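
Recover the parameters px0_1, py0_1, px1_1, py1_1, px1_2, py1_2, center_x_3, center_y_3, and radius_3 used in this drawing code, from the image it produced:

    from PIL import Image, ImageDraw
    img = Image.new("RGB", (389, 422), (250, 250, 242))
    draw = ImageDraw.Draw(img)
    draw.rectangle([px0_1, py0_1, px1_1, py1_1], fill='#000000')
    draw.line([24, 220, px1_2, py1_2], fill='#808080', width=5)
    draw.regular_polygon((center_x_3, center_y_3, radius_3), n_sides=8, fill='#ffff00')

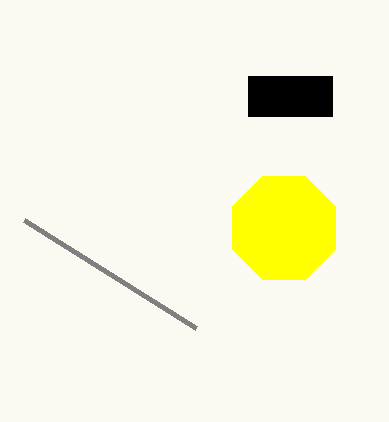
px0_1 = 248; py0_1 = 76; px1_1 = 332; py1_1 = 116; px1_2 = 196; py1_2 = 328; center_x_3 = 284; center_y_3 = 228; radius_3 = 56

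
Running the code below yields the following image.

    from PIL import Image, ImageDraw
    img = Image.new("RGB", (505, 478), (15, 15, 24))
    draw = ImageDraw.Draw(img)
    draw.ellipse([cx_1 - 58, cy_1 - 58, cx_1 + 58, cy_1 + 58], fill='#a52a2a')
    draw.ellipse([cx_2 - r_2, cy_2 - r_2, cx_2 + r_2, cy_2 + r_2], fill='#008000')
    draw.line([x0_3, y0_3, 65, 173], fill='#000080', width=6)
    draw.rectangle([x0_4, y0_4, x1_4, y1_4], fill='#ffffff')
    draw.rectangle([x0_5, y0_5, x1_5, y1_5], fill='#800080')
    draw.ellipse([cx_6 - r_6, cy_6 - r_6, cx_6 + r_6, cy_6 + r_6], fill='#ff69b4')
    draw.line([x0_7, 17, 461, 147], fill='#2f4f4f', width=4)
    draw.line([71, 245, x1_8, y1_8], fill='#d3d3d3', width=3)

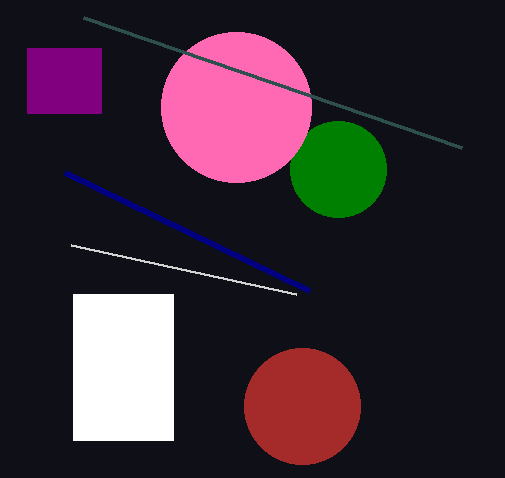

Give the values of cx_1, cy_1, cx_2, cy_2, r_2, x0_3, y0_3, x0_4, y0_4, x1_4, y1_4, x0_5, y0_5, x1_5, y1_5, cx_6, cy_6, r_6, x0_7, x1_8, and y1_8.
cx_1 = 302, cy_1 = 406, cx_2 = 338, cy_2 = 169, r_2 = 48, x0_3 = 309, y0_3 = 291, x0_4 = 73, y0_4 = 294, x1_4 = 173, y1_4 = 440, x0_5 = 27, y0_5 = 48, x1_5 = 101, y1_5 = 113, cx_6 = 236, cy_6 = 107, r_6 = 75, x0_7 = 83, x1_8 = 296, y1_8 = 294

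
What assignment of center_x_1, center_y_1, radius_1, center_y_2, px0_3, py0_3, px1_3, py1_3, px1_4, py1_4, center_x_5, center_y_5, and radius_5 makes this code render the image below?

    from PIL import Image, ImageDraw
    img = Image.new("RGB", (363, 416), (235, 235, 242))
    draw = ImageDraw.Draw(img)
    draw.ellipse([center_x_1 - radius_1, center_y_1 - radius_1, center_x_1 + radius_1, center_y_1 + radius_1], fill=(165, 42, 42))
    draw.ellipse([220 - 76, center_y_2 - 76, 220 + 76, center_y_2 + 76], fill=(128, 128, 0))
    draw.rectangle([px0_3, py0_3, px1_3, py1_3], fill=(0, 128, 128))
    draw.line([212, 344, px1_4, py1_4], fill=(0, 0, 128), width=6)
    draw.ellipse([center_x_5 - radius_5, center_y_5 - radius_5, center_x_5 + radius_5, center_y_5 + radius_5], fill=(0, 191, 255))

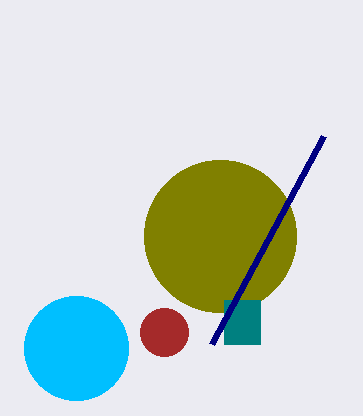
center_x_1 = 164; center_y_1 = 332; radius_1 = 24; center_y_2 = 236; px0_3 = 224; py0_3 = 300; px1_3 = 260; py1_3 = 344; px1_4 = 324; py1_4 = 136; center_x_5 = 76; center_y_5 = 348; radius_5 = 52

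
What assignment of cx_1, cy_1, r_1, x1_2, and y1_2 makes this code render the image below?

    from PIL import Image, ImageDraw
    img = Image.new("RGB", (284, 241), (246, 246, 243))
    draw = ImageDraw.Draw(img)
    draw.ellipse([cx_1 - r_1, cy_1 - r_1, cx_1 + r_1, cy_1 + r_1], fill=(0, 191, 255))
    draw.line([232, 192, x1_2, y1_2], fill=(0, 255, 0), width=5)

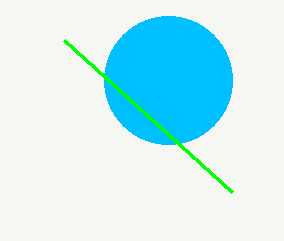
cx_1 = 168; cy_1 = 80; r_1 = 64; x1_2 = 64; y1_2 = 40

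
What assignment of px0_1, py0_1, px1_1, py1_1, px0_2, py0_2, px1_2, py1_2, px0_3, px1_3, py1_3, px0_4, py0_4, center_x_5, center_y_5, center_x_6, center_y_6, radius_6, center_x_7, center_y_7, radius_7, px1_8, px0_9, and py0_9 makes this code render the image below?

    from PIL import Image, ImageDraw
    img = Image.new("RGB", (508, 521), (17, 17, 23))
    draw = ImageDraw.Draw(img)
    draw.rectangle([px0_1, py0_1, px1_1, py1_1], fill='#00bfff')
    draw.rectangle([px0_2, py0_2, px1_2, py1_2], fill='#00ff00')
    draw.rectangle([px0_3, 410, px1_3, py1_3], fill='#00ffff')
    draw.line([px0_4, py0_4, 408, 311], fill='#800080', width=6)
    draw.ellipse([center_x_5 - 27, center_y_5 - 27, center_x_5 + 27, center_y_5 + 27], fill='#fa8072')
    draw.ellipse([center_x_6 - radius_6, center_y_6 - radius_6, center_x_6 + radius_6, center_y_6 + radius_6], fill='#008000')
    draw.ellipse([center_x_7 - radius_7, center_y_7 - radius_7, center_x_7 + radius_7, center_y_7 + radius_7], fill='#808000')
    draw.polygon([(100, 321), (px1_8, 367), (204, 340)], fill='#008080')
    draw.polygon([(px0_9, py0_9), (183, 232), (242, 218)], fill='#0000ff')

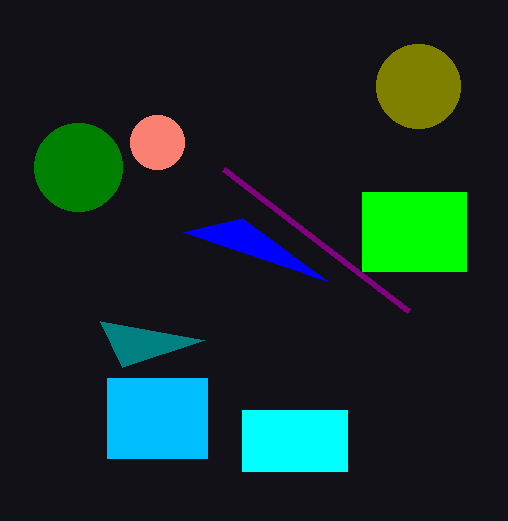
px0_1 = 107, py0_1 = 378, px1_1 = 207, py1_1 = 458, px0_2 = 362, py0_2 = 192, px1_2 = 466, py1_2 = 271, px0_3 = 242, px1_3 = 347, py1_3 = 471, px0_4 = 223, py0_4 = 169, center_x_5 = 157, center_y_5 = 142, center_x_6 = 78, center_y_6 = 167, radius_6 = 44, center_x_7 = 418, center_y_7 = 86, radius_7 = 42, px1_8 = 122, px0_9 = 327, py0_9 = 281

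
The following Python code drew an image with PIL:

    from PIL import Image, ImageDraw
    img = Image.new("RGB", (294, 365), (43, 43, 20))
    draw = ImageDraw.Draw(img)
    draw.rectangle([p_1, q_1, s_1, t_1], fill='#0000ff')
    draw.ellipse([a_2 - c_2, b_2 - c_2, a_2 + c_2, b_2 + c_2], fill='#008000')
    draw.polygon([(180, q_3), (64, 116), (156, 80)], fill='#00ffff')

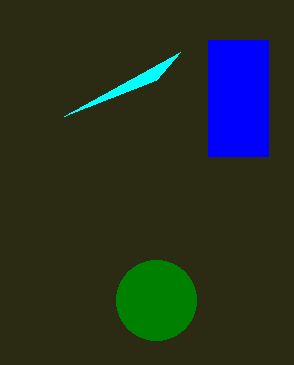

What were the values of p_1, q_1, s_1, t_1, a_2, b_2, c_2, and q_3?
p_1 = 208, q_1 = 40, s_1 = 268, t_1 = 156, a_2 = 156, b_2 = 300, c_2 = 40, q_3 = 52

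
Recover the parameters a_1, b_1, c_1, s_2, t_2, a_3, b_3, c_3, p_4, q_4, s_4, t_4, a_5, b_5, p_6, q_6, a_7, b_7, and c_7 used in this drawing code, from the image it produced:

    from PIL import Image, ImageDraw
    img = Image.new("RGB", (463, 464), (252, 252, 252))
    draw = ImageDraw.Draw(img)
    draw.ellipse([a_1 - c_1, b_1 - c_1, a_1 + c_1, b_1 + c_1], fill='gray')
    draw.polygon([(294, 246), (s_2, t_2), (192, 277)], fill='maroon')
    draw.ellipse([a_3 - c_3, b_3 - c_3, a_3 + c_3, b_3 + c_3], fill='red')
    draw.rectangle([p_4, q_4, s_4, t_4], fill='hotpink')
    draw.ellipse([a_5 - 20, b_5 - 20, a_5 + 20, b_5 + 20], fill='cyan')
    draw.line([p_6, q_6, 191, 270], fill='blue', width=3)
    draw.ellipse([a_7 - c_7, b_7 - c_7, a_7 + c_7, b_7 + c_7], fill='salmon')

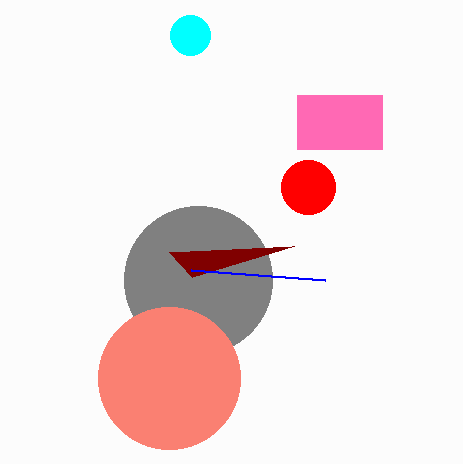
a_1 = 198, b_1 = 280, c_1 = 74, s_2 = 169, t_2 = 252, a_3 = 308, b_3 = 187, c_3 = 27, p_4 = 297, q_4 = 95, s_4 = 382, t_4 = 149, a_5 = 190, b_5 = 35, p_6 = 325, q_6 = 280, a_7 = 169, b_7 = 378, c_7 = 71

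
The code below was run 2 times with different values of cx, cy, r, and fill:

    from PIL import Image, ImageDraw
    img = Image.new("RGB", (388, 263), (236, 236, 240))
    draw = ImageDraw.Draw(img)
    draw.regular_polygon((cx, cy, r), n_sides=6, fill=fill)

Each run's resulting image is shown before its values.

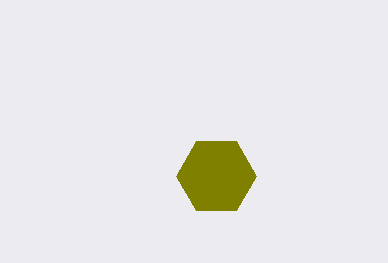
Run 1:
cx = 216
cy = 176
r = 40
fill = 'olive'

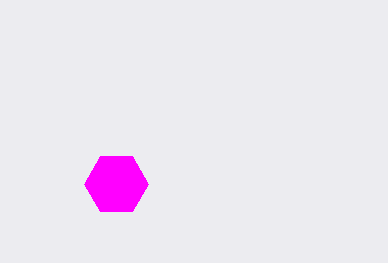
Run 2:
cx = 116
cy = 184
r = 32
fill = 'magenta'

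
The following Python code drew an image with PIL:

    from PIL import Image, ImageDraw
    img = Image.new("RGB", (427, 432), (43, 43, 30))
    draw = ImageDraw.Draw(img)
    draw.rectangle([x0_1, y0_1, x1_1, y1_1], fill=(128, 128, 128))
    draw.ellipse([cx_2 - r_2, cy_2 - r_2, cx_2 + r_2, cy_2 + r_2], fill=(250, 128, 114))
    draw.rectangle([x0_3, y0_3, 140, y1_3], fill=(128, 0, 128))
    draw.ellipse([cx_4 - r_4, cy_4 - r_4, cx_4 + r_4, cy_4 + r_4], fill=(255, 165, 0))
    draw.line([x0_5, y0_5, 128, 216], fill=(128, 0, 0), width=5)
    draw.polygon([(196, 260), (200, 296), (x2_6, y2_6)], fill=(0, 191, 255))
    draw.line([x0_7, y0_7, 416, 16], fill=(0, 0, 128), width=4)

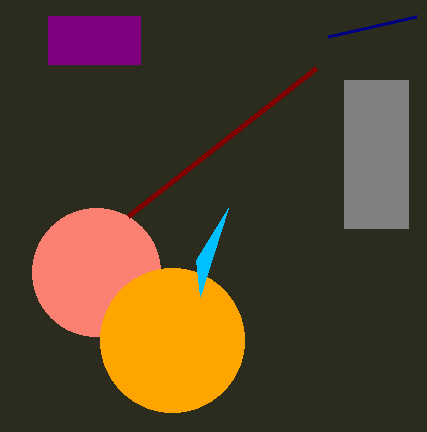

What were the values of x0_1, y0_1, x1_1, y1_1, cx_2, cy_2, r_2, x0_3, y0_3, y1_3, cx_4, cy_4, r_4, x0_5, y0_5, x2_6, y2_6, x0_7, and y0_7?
x0_1 = 344
y0_1 = 80
x1_1 = 408
y1_1 = 228
cx_2 = 96
cy_2 = 272
r_2 = 64
x0_3 = 48
y0_3 = 16
y1_3 = 64
cx_4 = 172
cy_4 = 340
r_4 = 72
x0_5 = 316
y0_5 = 68
x2_6 = 228
y2_6 = 208
x0_7 = 328
y0_7 = 36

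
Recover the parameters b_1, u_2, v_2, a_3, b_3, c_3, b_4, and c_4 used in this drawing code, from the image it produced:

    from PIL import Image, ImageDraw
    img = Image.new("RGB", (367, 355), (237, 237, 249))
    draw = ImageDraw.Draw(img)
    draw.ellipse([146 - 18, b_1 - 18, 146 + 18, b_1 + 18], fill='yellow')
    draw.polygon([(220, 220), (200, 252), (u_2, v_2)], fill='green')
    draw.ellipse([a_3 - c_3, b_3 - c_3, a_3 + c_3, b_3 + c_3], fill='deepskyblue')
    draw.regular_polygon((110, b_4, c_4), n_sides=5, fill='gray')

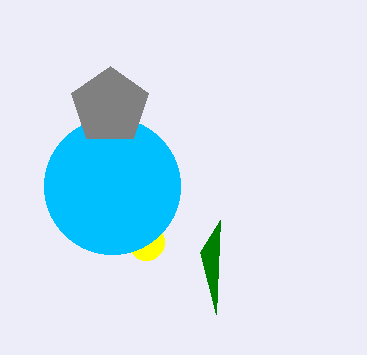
b_1 = 242; u_2 = 216; v_2 = 314; a_3 = 112; b_3 = 186; c_3 = 68; b_4 = 106; c_4 = 40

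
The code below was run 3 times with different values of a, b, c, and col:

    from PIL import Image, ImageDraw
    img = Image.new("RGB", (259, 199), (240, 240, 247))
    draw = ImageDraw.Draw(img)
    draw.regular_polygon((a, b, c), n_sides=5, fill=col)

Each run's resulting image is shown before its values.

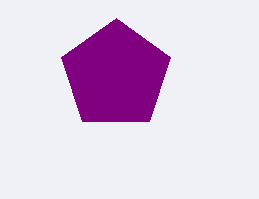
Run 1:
a = 116; b = 75; c = 57; col = 'purple'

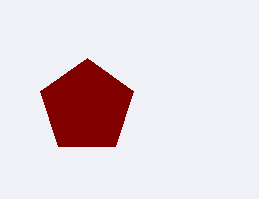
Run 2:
a = 87; b = 107; c = 49; col = 'maroon'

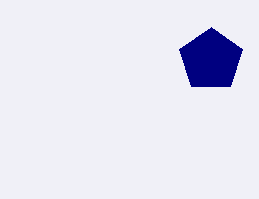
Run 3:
a = 211; b = 60; c = 33; col = 'navy'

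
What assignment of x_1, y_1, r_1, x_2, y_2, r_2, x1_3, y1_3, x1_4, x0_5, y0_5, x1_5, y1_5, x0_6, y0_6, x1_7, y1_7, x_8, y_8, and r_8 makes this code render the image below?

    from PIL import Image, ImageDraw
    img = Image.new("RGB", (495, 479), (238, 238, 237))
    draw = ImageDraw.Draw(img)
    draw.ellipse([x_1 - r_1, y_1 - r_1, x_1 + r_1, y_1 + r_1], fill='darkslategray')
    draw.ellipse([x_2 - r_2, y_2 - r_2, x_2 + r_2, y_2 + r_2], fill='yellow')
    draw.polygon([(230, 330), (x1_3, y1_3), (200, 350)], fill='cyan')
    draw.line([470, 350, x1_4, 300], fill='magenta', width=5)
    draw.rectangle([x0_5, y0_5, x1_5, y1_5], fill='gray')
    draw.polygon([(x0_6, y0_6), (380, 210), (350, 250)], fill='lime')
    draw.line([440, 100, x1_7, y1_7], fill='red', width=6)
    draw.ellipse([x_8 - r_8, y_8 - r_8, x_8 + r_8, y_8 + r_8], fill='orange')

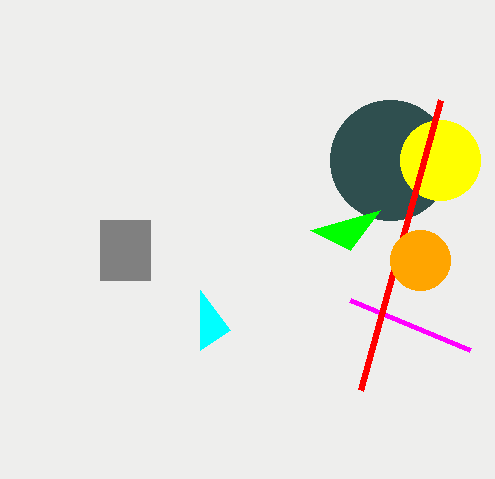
x_1 = 390
y_1 = 160
r_1 = 60
x_2 = 440
y_2 = 160
r_2 = 40
x1_3 = 200
y1_3 = 290
x1_4 = 350
x0_5 = 100
y0_5 = 220
x1_5 = 150
y1_5 = 280
x0_6 = 310
y0_6 = 230
x1_7 = 360
y1_7 = 390
x_8 = 420
y_8 = 260
r_8 = 30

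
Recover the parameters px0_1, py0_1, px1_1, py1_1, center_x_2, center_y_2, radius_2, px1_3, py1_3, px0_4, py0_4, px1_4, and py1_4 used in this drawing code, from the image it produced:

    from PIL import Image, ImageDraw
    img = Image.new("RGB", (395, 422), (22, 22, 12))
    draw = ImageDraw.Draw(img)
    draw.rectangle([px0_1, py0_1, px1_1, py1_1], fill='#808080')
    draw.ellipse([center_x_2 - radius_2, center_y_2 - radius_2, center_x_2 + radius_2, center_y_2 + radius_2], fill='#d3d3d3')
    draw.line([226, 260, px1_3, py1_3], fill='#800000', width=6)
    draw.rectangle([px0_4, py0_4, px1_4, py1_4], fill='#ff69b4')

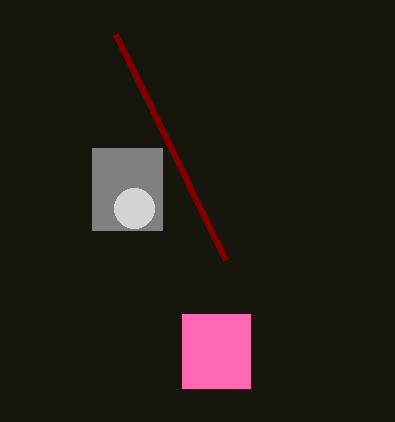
px0_1 = 92
py0_1 = 148
px1_1 = 162
py1_1 = 230
center_x_2 = 134
center_y_2 = 208
radius_2 = 20
px1_3 = 116
py1_3 = 34
px0_4 = 182
py0_4 = 314
px1_4 = 250
py1_4 = 388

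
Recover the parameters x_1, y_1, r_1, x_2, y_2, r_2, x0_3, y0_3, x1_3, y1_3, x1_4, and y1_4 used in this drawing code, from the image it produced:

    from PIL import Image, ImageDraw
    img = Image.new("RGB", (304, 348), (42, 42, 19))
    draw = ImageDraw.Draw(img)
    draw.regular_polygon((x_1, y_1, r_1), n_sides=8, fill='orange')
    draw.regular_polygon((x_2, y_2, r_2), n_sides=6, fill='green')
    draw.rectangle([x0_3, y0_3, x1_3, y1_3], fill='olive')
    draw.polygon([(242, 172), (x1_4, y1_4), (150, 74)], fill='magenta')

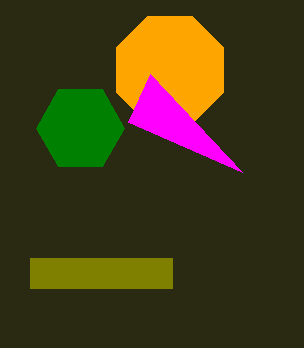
x_1 = 170; y_1 = 70; r_1 = 58; x_2 = 80; y_2 = 128; r_2 = 44; x0_3 = 30; y0_3 = 258; x1_3 = 172; y1_3 = 288; x1_4 = 128; y1_4 = 122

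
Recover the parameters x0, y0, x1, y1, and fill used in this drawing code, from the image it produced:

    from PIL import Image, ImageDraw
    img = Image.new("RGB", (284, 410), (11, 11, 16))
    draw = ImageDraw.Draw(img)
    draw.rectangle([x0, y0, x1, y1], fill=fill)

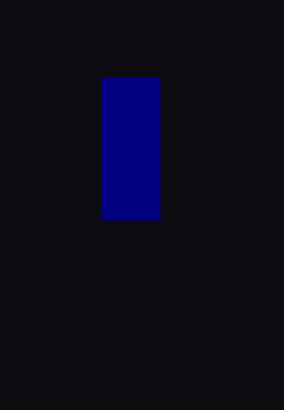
x0 = 102, y0 = 78, x1 = 160, y1 = 220, fill = 'navy'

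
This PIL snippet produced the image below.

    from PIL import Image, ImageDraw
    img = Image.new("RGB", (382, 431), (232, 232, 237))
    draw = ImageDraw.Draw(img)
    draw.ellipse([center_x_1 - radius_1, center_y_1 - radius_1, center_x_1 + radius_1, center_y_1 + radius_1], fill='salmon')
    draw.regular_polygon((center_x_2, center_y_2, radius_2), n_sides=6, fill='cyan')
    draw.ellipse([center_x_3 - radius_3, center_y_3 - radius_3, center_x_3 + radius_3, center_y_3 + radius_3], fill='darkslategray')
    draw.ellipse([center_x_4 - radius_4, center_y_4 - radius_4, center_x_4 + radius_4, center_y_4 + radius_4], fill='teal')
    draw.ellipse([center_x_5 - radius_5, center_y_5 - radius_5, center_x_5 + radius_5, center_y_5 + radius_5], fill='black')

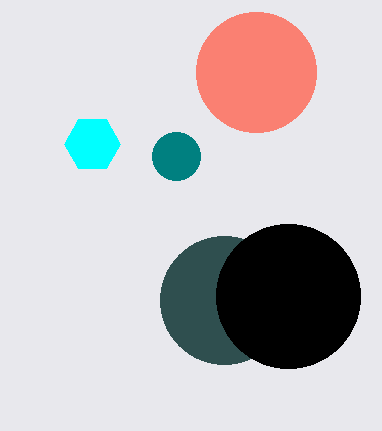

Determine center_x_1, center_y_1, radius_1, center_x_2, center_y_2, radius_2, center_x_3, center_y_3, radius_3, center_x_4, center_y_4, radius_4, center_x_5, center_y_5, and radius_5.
center_x_1 = 256
center_y_1 = 72
radius_1 = 60
center_x_2 = 92
center_y_2 = 144
radius_2 = 28
center_x_3 = 224
center_y_3 = 300
radius_3 = 64
center_x_4 = 176
center_y_4 = 156
radius_4 = 24
center_x_5 = 288
center_y_5 = 296
radius_5 = 72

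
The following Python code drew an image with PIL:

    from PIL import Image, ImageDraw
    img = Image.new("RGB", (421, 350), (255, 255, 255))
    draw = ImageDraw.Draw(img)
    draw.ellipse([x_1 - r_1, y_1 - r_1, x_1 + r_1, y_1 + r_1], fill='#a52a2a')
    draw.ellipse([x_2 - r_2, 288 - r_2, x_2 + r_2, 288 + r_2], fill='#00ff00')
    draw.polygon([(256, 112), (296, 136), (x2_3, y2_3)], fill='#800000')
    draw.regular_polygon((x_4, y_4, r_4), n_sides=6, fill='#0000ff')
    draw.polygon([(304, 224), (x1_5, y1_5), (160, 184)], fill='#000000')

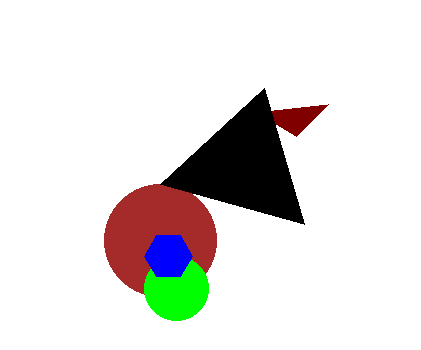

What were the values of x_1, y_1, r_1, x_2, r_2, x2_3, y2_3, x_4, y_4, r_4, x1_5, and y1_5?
x_1 = 160
y_1 = 240
r_1 = 56
x_2 = 176
r_2 = 32
x2_3 = 328
y2_3 = 104
x_4 = 168
y_4 = 256
r_4 = 24
x1_5 = 264
y1_5 = 88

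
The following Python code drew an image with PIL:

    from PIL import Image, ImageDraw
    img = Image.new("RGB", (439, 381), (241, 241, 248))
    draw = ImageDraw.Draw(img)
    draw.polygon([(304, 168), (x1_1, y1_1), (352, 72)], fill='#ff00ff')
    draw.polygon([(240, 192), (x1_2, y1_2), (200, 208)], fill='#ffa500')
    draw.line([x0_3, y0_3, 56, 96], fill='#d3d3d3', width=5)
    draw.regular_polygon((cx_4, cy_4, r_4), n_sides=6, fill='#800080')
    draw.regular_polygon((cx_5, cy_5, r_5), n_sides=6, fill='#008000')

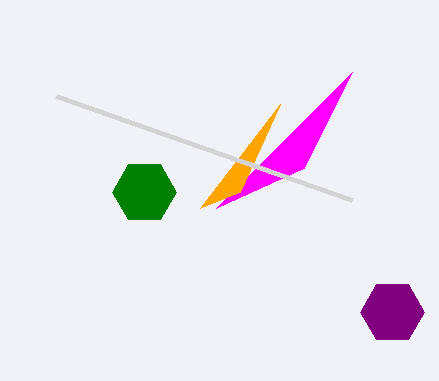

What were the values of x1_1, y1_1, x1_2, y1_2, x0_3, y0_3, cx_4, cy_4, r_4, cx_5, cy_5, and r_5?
x1_1 = 216, y1_1 = 208, x1_2 = 280, y1_2 = 104, x0_3 = 352, y0_3 = 200, cx_4 = 392, cy_4 = 312, r_4 = 32, cx_5 = 144, cy_5 = 192, r_5 = 32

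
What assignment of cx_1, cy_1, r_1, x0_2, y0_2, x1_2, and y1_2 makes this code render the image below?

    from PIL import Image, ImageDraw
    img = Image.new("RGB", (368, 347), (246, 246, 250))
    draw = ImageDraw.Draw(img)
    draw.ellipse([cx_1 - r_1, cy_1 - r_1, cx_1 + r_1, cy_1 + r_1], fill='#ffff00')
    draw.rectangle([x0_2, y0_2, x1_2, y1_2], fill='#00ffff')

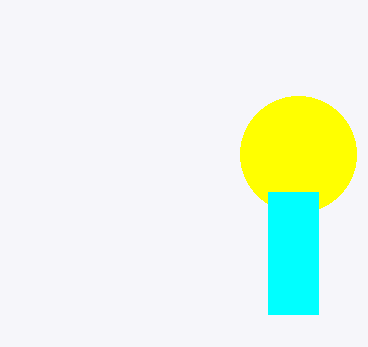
cx_1 = 298, cy_1 = 154, r_1 = 58, x0_2 = 268, y0_2 = 192, x1_2 = 318, y1_2 = 314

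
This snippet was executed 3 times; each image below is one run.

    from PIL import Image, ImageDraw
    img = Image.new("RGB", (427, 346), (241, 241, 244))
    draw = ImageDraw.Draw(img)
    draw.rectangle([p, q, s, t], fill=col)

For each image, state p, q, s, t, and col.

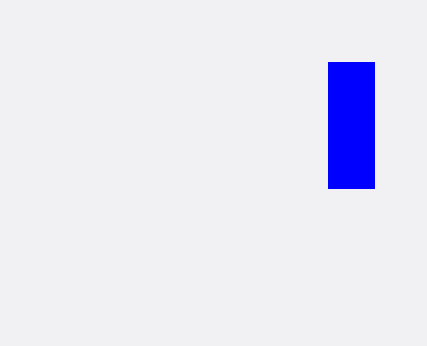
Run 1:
p = 328, q = 62, s = 374, t = 188, col = 'blue'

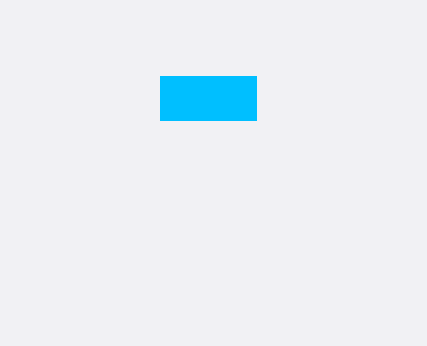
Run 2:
p = 160, q = 76, s = 256, t = 120, col = 'deepskyblue'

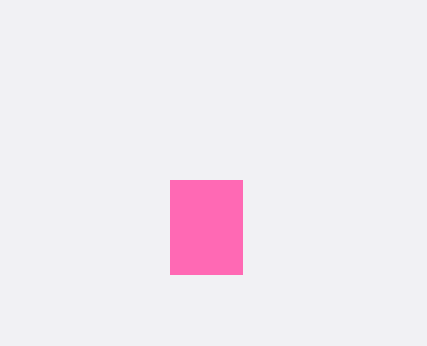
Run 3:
p = 170; q = 180; s = 242; t = 274; col = 'hotpink'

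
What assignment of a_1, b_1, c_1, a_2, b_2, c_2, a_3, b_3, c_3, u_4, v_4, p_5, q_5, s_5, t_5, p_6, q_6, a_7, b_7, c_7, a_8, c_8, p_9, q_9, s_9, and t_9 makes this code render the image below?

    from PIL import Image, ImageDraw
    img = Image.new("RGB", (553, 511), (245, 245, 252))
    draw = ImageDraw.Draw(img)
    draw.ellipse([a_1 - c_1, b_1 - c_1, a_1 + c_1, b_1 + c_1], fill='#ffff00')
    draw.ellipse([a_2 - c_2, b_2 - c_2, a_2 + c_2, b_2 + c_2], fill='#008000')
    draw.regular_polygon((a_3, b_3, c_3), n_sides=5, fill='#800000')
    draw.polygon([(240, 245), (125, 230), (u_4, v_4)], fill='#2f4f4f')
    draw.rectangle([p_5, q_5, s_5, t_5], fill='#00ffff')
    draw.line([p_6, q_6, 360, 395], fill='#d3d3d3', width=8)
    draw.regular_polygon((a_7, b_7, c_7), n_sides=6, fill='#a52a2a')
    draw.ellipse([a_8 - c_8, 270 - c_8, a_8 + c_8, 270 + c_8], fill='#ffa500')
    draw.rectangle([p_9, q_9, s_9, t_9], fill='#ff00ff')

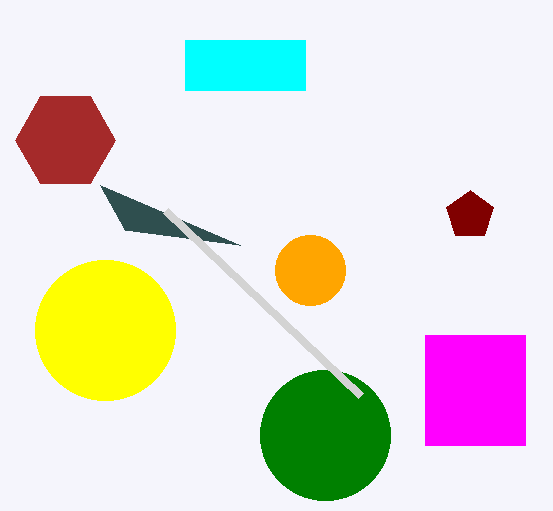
a_1 = 105, b_1 = 330, c_1 = 70, a_2 = 325, b_2 = 435, c_2 = 65, a_3 = 470, b_3 = 215, c_3 = 25, u_4 = 100, v_4 = 185, p_5 = 185, q_5 = 40, s_5 = 305, t_5 = 90, p_6 = 165, q_6 = 210, a_7 = 65, b_7 = 140, c_7 = 50, a_8 = 310, c_8 = 35, p_9 = 425, q_9 = 335, s_9 = 525, t_9 = 445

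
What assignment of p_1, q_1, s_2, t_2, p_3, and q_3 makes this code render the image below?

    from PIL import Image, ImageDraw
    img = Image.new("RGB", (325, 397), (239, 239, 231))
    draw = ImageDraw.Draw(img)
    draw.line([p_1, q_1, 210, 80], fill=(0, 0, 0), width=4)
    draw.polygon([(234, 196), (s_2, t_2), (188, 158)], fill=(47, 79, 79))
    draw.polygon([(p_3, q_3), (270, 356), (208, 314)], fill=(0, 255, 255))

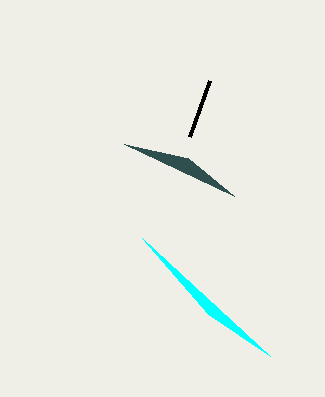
p_1 = 190, q_1 = 136, s_2 = 124, t_2 = 144, p_3 = 142, q_3 = 238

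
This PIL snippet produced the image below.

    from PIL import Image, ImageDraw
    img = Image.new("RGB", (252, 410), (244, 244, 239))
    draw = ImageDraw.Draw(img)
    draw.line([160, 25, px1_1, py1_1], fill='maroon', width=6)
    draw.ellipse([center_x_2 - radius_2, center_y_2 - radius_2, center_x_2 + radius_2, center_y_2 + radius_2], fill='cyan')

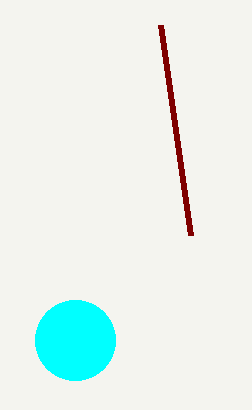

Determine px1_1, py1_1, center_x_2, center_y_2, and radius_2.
px1_1 = 190
py1_1 = 235
center_x_2 = 75
center_y_2 = 340
radius_2 = 40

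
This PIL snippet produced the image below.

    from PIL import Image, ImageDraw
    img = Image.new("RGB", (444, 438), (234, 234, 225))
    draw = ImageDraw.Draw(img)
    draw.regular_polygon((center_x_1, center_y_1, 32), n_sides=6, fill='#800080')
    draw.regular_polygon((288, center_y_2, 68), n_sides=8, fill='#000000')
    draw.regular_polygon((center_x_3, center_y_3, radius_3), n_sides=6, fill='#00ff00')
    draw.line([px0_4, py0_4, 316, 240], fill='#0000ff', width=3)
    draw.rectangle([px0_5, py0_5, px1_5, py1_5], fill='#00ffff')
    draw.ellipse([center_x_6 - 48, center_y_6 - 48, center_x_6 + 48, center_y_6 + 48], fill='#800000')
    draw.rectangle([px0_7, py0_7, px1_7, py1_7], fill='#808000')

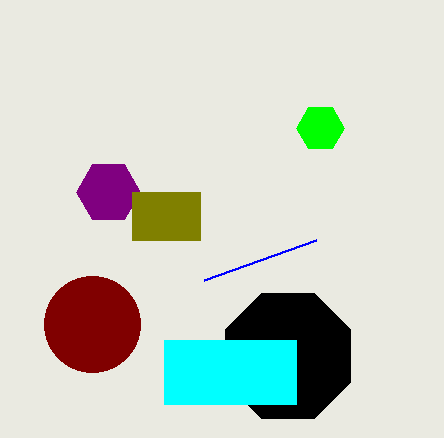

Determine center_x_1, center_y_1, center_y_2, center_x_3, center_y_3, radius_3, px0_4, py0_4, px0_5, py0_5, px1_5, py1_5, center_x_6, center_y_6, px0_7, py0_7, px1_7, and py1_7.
center_x_1 = 108
center_y_1 = 192
center_y_2 = 356
center_x_3 = 320
center_y_3 = 128
radius_3 = 24
px0_4 = 204
py0_4 = 280
px0_5 = 164
py0_5 = 340
px1_5 = 296
py1_5 = 404
center_x_6 = 92
center_y_6 = 324
px0_7 = 132
py0_7 = 192
px1_7 = 200
py1_7 = 240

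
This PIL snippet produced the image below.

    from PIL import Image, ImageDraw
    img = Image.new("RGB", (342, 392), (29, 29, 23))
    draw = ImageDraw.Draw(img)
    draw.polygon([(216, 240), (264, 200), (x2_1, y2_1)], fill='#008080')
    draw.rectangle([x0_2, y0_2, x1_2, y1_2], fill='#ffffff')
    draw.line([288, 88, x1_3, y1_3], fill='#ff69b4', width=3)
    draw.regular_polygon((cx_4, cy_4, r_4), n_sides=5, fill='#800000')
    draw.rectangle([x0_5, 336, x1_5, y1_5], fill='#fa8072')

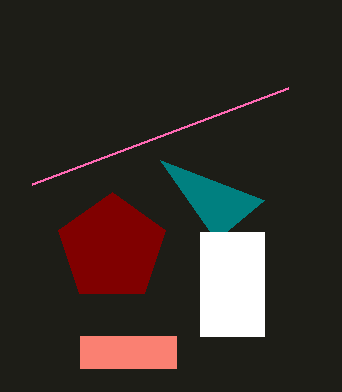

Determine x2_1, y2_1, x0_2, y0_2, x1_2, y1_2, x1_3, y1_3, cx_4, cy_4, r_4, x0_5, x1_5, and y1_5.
x2_1 = 160, y2_1 = 160, x0_2 = 200, y0_2 = 232, x1_2 = 264, y1_2 = 336, x1_3 = 32, y1_3 = 184, cx_4 = 112, cy_4 = 248, r_4 = 56, x0_5 = 80, x1_5 = 176, y1_5 = 368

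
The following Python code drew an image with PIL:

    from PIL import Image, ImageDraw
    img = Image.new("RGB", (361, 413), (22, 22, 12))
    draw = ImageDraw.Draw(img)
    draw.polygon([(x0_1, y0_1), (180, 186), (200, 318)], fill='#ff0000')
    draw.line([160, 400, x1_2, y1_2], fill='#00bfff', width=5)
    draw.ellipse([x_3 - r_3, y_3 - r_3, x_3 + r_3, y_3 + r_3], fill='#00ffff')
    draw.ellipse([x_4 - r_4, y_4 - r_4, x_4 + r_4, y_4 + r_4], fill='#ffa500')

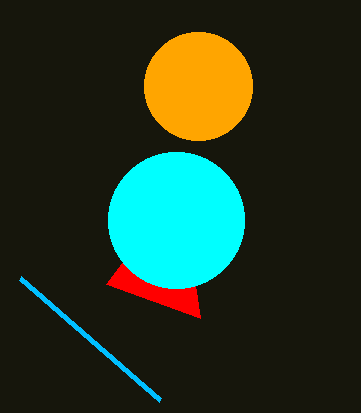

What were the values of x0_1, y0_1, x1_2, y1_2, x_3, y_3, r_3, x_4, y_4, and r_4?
x0_1 = 106
y0_1 = 284
x1_2 = 20
y1_2 = 278
x_3 = 176
y_3 = 220
r_3 = 68
x_4 = 198
y_4 = 86
r_4 = 54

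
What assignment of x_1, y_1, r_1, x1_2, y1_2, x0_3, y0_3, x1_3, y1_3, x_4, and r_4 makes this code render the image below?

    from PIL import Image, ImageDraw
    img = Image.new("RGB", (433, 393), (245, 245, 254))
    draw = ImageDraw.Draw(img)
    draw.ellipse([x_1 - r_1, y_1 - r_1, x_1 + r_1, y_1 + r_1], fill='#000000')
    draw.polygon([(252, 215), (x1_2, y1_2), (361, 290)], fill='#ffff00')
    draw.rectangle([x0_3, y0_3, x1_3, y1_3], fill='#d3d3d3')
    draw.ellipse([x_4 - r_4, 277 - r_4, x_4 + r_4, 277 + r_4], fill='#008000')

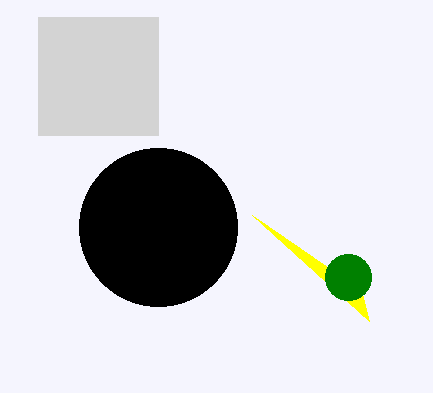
x_1 = 158; y_1 = 227; r_1 = 79; x1_2 = 369; y1_2 = 321; x0_3 = 38; y0_3 = 17; x1_3 = 158; y1_3 = 135; x_4 = 348; r_4 = 23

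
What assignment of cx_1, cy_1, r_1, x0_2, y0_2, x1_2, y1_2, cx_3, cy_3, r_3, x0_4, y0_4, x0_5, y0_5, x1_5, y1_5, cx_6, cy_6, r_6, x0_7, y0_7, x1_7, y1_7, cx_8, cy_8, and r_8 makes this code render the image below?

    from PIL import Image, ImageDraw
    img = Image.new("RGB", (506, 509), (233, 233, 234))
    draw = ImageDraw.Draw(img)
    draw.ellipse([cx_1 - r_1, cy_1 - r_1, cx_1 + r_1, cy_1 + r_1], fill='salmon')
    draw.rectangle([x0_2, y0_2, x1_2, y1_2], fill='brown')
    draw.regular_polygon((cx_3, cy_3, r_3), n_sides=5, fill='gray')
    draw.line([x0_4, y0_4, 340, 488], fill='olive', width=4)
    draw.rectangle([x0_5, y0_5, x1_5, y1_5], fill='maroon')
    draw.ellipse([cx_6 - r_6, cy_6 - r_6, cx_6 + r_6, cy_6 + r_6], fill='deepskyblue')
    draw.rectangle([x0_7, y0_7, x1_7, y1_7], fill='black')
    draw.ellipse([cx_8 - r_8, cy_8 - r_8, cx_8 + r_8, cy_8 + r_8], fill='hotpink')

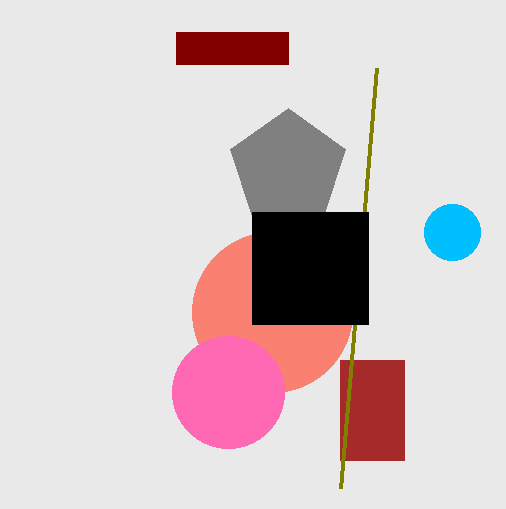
cx_1 = 272; cy_1 = 312; r_1 = 80; x0_2 = 340; y0_2 = 360; x1_2 = 404; y1_2 = 460; cx_3 = 288; cy_3 = 168; r_3 = 60; x0_4 = 376; y0_4 = 68; x0_5 = 176; y0_5 = 32; x1_5 = 288; y1_5 = 64; cx_6 = 452; cy_6 = 232; r_6 = 28; x0_7 = 252; y0_7 = 212; x1_7 = 368; y1_7 = 324; cx_8 = 228; cy_8 = 392; r_8 = 56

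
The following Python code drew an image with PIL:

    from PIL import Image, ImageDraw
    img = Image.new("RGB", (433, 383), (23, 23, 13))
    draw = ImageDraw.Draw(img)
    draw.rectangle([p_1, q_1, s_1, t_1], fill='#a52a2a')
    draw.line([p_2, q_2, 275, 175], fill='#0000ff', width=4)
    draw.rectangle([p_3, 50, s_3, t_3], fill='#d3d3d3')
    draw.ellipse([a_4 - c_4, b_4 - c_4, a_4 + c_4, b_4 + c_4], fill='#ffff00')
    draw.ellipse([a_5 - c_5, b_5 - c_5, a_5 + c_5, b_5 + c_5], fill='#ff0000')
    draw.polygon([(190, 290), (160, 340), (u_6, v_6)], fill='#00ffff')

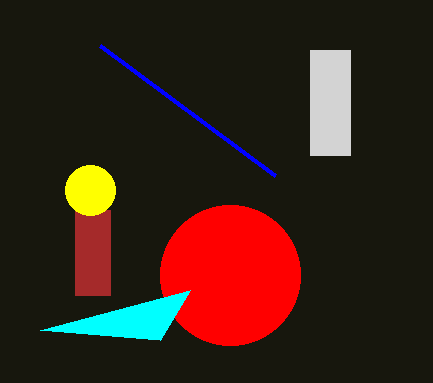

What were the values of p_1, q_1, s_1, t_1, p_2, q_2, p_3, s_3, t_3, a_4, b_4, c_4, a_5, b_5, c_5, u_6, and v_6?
p_1 = 75, q_1 = 210, s_1 = 110, t_1 = 295, p_2 = 100, q_2 = 45, p_3 = 310, s_3 = 350, t_3 = 155, a_4 = 90, b_4 = 190, c_4 = 25, a_5 = 230, b_5 = 275, c_5 = 70, u_6 = 40, v_6 = 330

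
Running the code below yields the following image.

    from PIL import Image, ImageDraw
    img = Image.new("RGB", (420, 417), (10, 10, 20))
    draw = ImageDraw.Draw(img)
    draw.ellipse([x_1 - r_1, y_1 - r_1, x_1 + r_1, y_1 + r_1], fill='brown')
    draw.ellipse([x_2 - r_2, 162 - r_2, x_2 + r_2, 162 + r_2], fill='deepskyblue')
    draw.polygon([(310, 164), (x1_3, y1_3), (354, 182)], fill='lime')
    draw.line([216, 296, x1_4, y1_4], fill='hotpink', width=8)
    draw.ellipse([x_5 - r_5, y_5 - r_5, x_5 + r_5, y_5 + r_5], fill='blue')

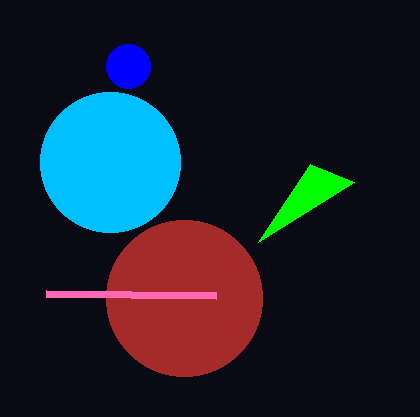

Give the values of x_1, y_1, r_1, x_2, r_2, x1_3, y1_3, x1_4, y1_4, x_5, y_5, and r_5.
x_1 = 184, y_1 = 298, r_1 = 78, x_2 = 110, r_2 = 70, x1_3 = 258, y1_3 = 242, x1_4 = 46, y1_4 = 294, x_5 = 128, y_5 = 66, r_5 = 22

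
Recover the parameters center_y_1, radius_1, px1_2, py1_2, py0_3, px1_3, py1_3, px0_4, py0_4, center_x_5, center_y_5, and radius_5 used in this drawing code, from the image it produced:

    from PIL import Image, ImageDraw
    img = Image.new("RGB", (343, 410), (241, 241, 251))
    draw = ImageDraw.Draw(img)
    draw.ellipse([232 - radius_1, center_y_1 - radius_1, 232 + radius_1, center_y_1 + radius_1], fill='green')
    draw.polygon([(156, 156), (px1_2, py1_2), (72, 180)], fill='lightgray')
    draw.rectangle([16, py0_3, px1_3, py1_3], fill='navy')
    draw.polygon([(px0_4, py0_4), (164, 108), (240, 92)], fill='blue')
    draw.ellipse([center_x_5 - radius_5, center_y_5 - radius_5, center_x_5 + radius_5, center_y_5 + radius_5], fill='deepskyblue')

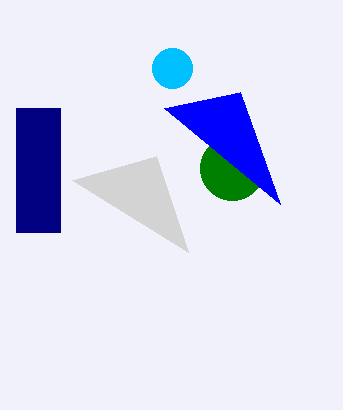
center_y_1 = 168, radius_1 = 32, px1_2 = 188, py1_2 = 252, py0_3 = 108, px1_3 = 60, py1_3 = 232, px0_4 = 280, py0_4 = 204, center_x_5 = 172, center_y_5 = 68, radius_5 = 20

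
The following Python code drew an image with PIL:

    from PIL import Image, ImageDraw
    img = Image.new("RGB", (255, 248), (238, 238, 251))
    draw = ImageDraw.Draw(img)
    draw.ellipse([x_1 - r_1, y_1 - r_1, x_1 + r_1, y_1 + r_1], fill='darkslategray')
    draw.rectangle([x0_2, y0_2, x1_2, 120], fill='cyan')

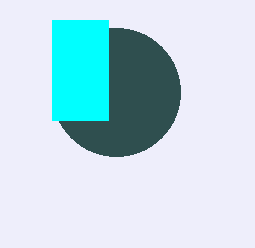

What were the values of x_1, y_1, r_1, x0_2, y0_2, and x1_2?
x_1 = 116
y_1 = 92
r_1 = 64
x0_2 = 52
y0_2 = 20
x1_2 = 108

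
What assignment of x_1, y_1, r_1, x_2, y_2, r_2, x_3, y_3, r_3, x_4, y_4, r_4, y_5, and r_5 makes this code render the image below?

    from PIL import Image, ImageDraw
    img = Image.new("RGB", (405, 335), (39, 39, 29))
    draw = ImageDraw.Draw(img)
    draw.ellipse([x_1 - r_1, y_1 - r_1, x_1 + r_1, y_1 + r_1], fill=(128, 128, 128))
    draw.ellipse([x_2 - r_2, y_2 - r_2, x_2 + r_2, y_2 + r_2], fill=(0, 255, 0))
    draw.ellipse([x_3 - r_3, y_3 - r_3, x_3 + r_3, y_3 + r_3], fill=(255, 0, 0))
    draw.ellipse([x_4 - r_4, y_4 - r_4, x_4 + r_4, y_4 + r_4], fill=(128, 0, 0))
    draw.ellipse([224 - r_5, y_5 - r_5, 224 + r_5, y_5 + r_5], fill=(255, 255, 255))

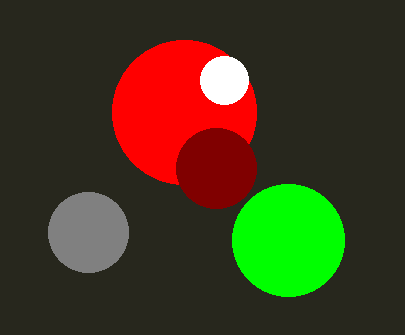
x_1 = 88; y_1 = 232; r_1 = 40; x_2 = 288; y_2 = 240; r_2 = 56; x_3 = 184; y_3 = 112; r_3 = 72; x_4 = 216; y_4 = 168; r_4 = 40; y_5 = 80; r_5 = 24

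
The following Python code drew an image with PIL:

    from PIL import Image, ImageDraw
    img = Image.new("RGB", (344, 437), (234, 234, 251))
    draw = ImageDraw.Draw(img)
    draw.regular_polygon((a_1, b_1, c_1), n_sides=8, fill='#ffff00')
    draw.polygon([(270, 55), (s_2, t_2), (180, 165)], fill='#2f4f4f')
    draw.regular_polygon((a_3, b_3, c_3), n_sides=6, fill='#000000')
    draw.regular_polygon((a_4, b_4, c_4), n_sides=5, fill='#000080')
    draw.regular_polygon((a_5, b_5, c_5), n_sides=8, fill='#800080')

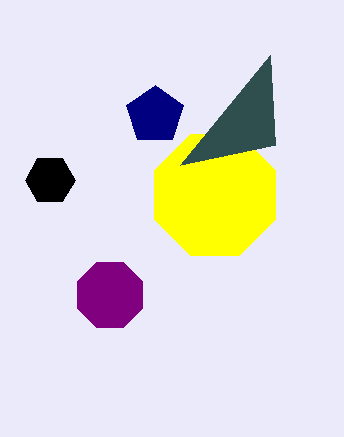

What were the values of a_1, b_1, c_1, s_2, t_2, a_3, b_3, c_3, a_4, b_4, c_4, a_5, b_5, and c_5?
a_1 = 215
b_1 = 195
c_1 = 65
s_2 = 275
t_2 = 145
a_3 = 50
b_3 = 180
c_3 = 25
a_4 = 155
b_4 = 115
c_4 = 30
a_5 = 110
b_5 = 295
c_5 = 35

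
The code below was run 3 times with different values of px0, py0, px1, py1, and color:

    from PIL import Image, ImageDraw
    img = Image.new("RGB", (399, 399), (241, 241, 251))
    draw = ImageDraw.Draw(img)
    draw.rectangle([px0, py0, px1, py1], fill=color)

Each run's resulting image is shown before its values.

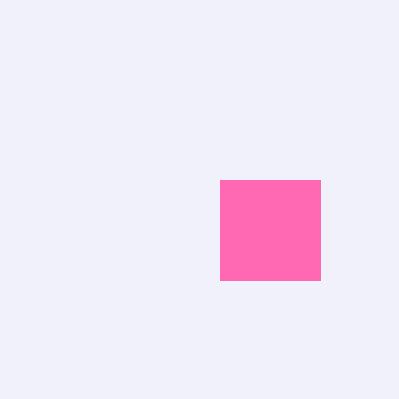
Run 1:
px0 = 220, py0 = 180, px1 = 320, py1 = 280, color = 'hotpink'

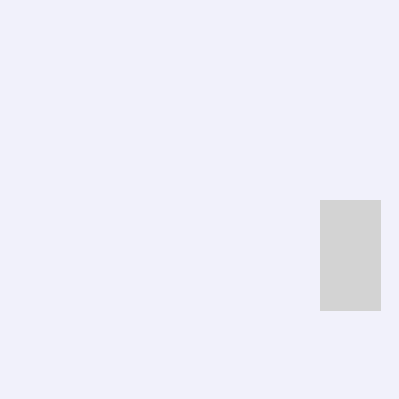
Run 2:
px0 = 320
py0 = 200
px1 = 380
py1 = 310
color = 'lightgray'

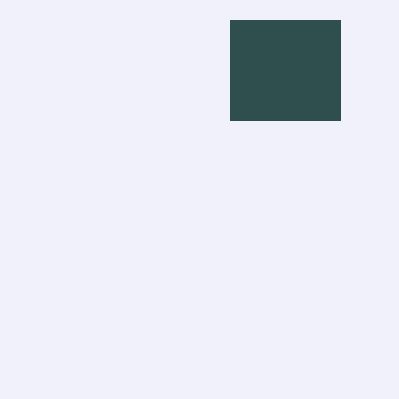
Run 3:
px0 = 230; py0 = 20; px1 = 340; py1 = 120; color = 'darkslategray'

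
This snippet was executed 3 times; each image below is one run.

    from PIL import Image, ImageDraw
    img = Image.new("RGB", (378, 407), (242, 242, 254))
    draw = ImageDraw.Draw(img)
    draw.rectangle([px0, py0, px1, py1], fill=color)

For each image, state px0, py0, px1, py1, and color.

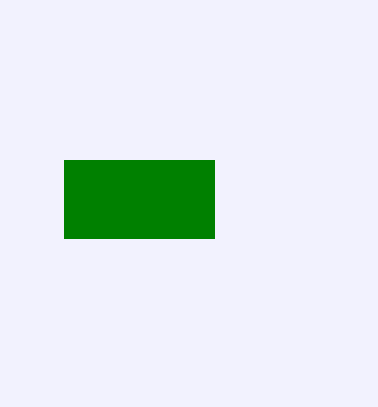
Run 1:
px0 = 64, py0 = 160, px1 = 214, py1 = 238, color = 'green'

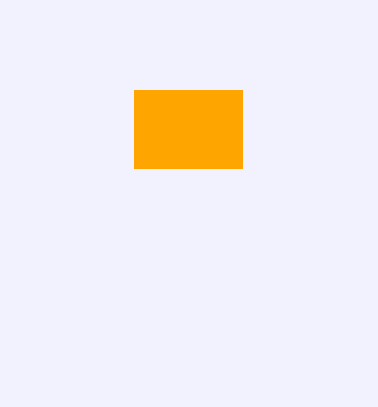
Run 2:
px0 = 134; py0 = 90; px1 = 242; py1 = 168; color = 'orange'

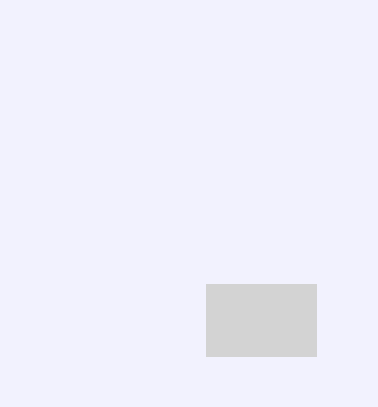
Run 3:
px0 = 206
py0 = 284
px1 = 316
py1 = 356
color = 'lightgray'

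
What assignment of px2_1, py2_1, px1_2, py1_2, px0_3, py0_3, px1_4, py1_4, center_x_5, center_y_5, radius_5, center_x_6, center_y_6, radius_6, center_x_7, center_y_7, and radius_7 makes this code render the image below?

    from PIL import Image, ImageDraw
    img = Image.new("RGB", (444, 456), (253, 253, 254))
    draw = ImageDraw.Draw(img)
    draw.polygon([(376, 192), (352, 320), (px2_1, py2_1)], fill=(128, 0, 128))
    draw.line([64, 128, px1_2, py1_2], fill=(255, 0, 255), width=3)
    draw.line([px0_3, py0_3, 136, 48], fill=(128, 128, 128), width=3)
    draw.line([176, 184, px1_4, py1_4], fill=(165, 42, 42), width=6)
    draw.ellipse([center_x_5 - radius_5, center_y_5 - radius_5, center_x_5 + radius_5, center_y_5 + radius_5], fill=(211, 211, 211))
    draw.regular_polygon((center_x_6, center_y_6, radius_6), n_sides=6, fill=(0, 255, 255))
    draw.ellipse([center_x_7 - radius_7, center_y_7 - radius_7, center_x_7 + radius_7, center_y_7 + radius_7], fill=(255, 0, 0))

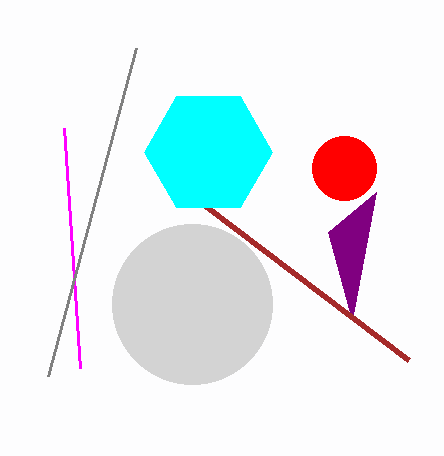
px2_1 = 328; py2_1 = 232; px1_2 = 80; py1_2 = 368; px0_3 = 48; py0_3 = 376; px1_4 = 408; py1_4 = 360; center_x_5 = 192; center_y_5 = 304; radius_5 = 80; center_x_6 = 208; center_y_6 = 152; radius_6 = 64; center_x_7 = 344; center_y_7 = 168; radius_7 = 32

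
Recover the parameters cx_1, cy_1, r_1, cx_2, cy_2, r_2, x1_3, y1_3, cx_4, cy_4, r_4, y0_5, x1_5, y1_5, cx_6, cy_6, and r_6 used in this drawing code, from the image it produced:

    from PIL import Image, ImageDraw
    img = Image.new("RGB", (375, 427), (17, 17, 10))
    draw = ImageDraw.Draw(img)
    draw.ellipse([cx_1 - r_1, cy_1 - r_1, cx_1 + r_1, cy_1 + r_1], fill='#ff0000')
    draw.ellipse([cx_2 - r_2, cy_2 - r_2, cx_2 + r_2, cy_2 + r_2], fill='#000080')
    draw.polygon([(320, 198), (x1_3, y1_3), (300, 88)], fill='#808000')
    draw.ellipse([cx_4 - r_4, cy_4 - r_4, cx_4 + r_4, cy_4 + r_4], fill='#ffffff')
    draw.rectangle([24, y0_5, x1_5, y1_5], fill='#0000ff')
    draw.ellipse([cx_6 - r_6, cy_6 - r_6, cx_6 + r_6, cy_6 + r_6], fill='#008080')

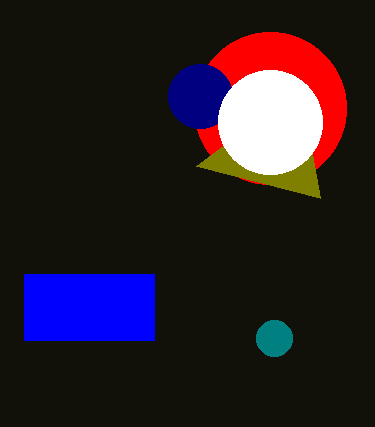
cx_1 = 270; cy_1 = 108; r_1 = 76; cx_2 = 200; cy_2 = 96; r_2 = 32; x1_3 = 196; y1_3 = 166; cx_4 = 270; cy_4 = 122; r_4 = 52; y0_5 = 274; x1_5 = 154; y1_5 = 340; cx_6 = 274; cy_6 = 338; r_6 = 18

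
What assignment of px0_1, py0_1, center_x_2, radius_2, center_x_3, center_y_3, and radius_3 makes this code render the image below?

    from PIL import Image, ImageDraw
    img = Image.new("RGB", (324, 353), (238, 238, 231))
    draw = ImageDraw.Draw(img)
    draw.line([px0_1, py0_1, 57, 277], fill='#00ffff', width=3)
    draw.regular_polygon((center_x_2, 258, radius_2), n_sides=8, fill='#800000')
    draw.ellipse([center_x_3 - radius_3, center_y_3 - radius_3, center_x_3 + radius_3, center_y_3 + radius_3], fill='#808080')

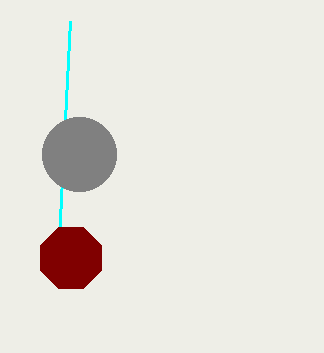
px0_1 = 70; py0_1 = 21; center_x_2 = 71; radius_2 = 33; center_x_3 = 79; center_y_3 = 154; radius_3 = 37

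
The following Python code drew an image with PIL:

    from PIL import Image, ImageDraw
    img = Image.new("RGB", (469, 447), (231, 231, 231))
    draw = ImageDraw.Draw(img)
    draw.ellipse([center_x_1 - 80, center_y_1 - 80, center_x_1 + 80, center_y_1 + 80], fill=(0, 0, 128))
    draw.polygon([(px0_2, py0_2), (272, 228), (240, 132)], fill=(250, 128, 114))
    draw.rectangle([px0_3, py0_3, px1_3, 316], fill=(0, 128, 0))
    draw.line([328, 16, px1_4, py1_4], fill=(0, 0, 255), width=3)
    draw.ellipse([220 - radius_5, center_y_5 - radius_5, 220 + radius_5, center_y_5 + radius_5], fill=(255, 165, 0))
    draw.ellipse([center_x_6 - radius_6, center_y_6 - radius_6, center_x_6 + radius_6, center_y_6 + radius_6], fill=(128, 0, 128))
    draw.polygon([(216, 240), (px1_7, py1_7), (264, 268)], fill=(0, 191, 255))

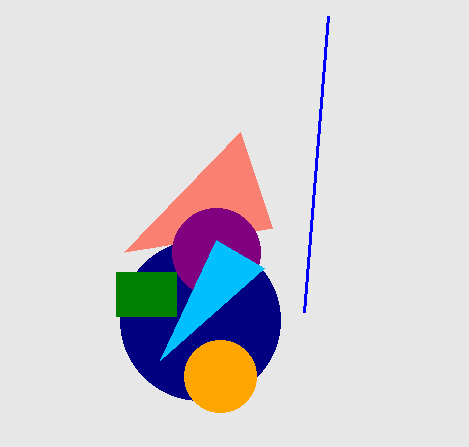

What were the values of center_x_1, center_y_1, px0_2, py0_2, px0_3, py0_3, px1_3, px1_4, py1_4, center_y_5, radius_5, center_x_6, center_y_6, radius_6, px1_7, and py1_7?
center_x_1 = 200
center_y_1 = 320
px0_2 = 124
py0_2 = 252
px0_3 = 116
py0_3 = 272
px1_3 = 176
px1_4 = 304
py1_4 = 312
center_y_5 = 376
radius_5 = 36
center_x_6 = 216
center_y_6 = 252
radius_6 = 44
px1_7 = 160
py1_7 = 360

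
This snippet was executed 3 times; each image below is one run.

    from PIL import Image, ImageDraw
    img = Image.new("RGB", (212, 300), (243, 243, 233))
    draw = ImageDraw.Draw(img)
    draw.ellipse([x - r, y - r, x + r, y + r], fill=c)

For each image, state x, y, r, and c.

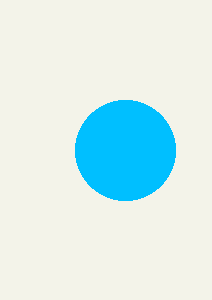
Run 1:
x = 125, y = 150, r = 50, c = 'deepskyblue'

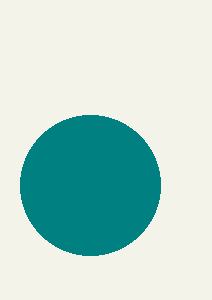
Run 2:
x = 90
y = 185
r = 70
c = 'teal'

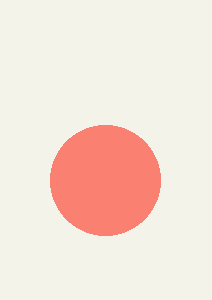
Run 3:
x = 105, y = 180, r = 55, c = 'salmon'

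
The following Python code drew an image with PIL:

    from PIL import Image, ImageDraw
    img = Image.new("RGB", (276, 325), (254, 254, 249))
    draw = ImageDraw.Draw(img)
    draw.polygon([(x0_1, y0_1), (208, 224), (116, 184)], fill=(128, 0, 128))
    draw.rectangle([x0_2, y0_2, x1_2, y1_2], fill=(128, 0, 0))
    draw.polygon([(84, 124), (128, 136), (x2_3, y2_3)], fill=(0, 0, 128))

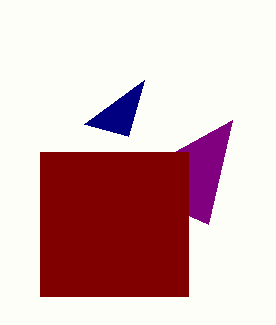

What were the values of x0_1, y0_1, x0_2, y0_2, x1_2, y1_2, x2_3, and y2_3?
x0_1 = 232
y0_1 = 120
x0_2 = 40
y0_2 = 152
x1_2 = 188
y1_2 = 296
x2_3 = 144
y2_3 = 80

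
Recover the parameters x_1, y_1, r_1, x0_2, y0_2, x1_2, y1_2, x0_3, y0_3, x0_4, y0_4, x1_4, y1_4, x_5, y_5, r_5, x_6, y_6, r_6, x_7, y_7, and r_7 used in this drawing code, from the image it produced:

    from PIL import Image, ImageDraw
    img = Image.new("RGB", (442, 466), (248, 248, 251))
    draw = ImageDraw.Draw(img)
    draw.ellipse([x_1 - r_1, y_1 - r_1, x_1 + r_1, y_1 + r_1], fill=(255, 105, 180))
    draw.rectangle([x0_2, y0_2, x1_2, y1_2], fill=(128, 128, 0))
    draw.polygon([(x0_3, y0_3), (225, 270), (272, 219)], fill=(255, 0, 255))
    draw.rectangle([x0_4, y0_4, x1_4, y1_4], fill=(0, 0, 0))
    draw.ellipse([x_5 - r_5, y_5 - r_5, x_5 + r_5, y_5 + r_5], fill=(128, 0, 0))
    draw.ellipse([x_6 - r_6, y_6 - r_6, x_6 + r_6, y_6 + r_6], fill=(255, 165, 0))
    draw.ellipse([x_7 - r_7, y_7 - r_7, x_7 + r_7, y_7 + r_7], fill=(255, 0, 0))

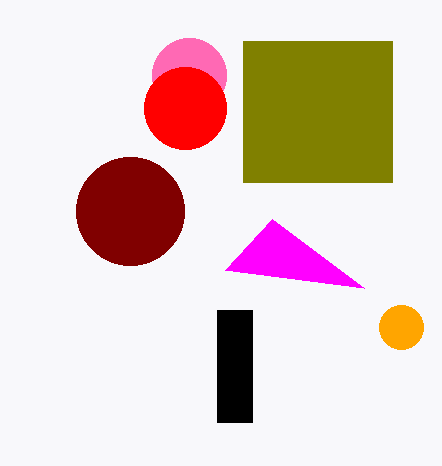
x_1 = 189, y_1 = 75, r_1 = 37, x0_2 = 243, y0_2 = 41, x1_2 = 392, y1_2 = 182, x0_3 = 364, y0_3 = 288, x0_4 = 217, y0_4 = 310, x1_4 = 252, y1_4 = 422, x_5 = 130, y_5 = 211, r_5 = 54, x_6 = 401, y_6 = 327, r_6 = 22, x_7 = 185, y_7 = 108, r_7 = 41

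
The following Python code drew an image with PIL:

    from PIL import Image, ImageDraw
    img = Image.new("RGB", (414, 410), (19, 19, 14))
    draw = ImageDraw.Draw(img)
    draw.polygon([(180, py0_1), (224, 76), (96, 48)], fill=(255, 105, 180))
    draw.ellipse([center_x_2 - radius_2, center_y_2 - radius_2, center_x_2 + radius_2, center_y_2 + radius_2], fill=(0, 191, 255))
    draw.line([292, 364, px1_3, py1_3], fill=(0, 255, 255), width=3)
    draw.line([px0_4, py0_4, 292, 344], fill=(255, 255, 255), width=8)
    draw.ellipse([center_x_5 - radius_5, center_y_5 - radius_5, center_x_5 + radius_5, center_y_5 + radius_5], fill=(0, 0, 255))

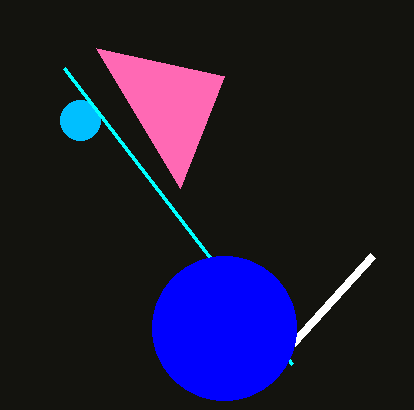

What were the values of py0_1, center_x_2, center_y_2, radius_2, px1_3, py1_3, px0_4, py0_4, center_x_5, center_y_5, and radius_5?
py0_1 = 188
center_x_2 = 80
center_y_2 = 120
radius_2 = 20
px1_3 = 64
py1_3 = 68
px0_4 = 372
py0_4 = 256
center_x_5 = 224
center_y_5 = 328
radius_5 = 72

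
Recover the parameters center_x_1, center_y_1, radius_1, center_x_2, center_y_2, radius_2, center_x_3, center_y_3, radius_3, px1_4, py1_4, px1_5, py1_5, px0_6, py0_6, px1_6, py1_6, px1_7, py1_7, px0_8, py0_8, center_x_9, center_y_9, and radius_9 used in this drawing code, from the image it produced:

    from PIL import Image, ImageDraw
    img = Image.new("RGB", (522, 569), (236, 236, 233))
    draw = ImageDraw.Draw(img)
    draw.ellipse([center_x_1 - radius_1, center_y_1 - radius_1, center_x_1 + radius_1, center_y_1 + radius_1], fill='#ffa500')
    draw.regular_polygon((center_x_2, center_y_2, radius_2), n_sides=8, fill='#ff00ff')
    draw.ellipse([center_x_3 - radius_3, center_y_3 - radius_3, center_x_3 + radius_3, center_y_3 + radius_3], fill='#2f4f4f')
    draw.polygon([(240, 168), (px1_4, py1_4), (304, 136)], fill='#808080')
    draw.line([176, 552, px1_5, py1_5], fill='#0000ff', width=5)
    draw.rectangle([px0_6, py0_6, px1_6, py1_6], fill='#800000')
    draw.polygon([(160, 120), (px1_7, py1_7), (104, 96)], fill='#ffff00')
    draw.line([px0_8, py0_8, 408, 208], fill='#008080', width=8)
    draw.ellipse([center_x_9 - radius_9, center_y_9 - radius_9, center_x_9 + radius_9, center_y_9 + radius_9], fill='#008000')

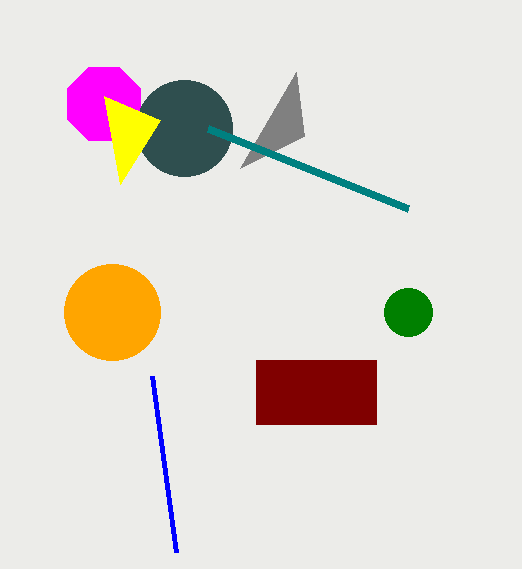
center_x_1 = 112; center_y_1 = 312; radius_1 = 48; center_x_2 = 104; center_y_2 = 104; radius_2 = 40; center_x_3 = 184; center_y_3 = 128; radius_3 = 48; px1_4 = 296; py1_4 = 72; px1_5 = 152; py1_5 = 376; px0_6 = 256; py0_6 = 360; px1_6 = 376; py1_6 = 424; px1_7 = 120; py1_7 = 184; px0_8 = 208; py0_8 = 128; center_x_9 = 408; center_y_9 = 312; radius_9 = 24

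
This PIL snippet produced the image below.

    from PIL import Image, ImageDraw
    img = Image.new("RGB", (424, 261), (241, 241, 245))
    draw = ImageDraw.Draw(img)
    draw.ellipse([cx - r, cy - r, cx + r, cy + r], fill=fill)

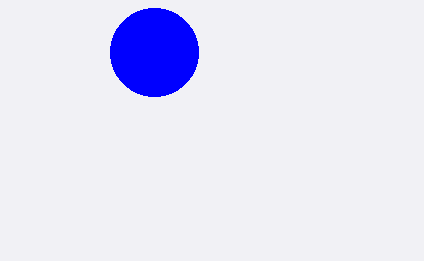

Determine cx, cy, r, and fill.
cx = 154; cy = 52; r = 44; fill = 'blue'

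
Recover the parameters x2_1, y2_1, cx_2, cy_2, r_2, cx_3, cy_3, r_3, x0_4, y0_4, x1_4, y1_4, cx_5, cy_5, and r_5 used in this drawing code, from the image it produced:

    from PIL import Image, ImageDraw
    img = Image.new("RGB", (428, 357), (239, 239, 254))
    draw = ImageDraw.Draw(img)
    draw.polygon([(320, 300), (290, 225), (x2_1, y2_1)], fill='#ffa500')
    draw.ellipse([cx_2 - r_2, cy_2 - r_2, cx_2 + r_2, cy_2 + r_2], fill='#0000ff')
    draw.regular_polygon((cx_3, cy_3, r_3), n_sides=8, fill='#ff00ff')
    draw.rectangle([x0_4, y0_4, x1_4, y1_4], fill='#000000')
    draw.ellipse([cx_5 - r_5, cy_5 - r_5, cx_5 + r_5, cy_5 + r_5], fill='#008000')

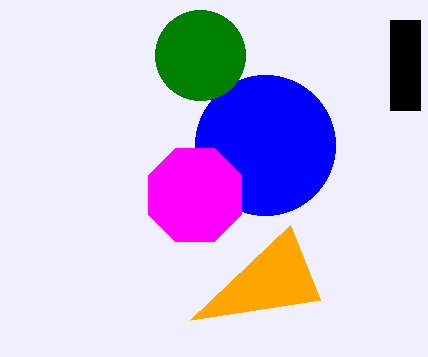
x2_1 = 190, y2_1 = 320, cx_2 = 265, cy_2 = 145, r_2 = 70, cx_3 = 195, cy_3 = 195, r_3 = 50, x0_4 = 390, y0_4 = 20, x1_4 = 420, y1_4 = 110, cx_5 = 200, cy_5 = 55, r_5 = 45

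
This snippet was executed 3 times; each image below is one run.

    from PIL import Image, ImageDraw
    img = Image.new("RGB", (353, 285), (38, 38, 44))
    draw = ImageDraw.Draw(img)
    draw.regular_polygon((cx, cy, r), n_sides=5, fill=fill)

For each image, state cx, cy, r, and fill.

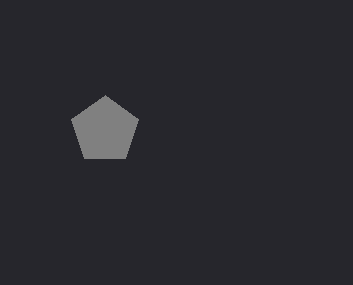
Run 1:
cx = 105
cy = 130
r = 35
fill = 'gray'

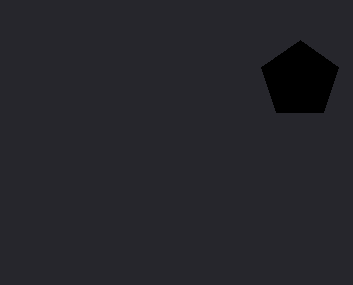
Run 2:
cx = 300, cy = 80, r = 40, fill = 'black'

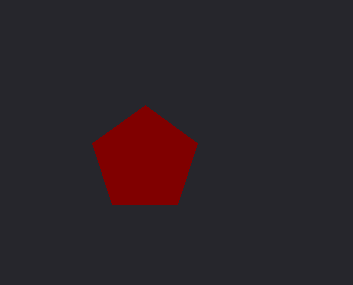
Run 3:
cx = 145; cy = 160; r = 55; fill = 'maroon'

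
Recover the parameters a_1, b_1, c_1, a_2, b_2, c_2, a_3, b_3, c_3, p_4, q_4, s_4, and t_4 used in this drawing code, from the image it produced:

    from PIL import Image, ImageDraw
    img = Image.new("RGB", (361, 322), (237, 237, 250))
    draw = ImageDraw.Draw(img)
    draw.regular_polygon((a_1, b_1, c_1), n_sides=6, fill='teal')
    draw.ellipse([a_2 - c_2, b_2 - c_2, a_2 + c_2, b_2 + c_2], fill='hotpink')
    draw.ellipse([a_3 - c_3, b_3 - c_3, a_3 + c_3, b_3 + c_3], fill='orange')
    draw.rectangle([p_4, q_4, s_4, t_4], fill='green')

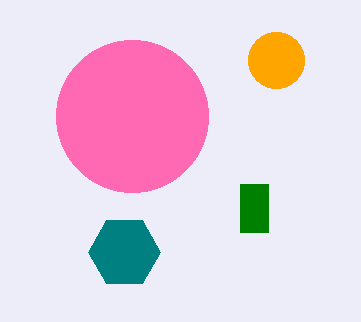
a_1 = 124, b_1 = 252, c_1 = 36, a_2 = 132, b_2 = 116, c_2 = 76, a_3 = 276, b_3 = 60, c_3 = 28, p_4 = 240, q_4 = 184, s_4 = 268, t_4 = 232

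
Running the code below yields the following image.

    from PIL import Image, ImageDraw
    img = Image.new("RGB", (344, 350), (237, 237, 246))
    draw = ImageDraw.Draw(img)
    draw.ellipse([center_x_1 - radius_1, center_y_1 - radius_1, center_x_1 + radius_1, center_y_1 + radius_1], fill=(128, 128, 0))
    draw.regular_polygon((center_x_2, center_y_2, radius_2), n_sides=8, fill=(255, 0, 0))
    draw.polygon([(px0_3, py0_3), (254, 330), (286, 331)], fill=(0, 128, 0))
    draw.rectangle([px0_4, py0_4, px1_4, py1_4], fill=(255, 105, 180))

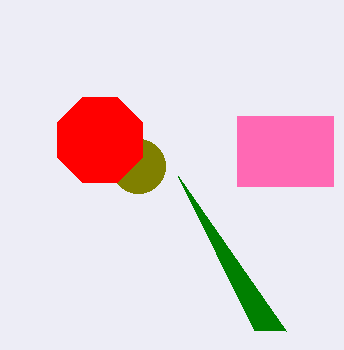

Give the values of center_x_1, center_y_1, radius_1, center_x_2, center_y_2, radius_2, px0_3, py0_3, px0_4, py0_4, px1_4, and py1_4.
center_x_1 = 138; center_y_1 = 166; radius_1 = 27; center_x_2 = 100; center_y_2 = 140; radius_2 = 46; px0_3 = 178; py0_3 = 176; px0_4 = 237; py0_4 = 116; px1_4 = 333; py1_4 = 186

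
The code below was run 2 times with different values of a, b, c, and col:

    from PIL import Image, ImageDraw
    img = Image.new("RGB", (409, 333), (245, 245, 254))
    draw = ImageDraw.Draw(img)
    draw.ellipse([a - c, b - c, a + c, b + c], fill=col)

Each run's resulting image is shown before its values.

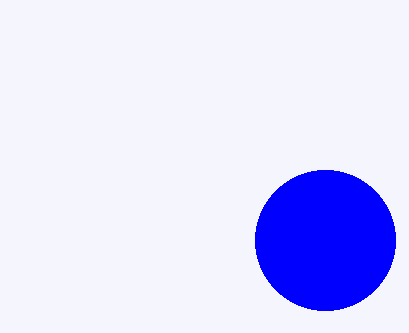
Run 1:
a = 325, b = 240, c = 70, col = 'blue'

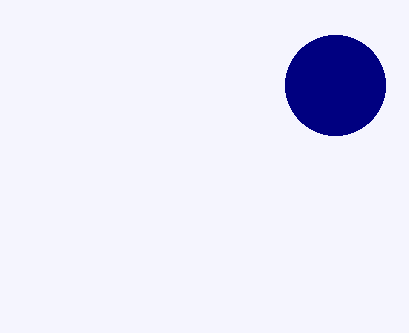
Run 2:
a = 335
b = 85
c = 50
col = 'navy'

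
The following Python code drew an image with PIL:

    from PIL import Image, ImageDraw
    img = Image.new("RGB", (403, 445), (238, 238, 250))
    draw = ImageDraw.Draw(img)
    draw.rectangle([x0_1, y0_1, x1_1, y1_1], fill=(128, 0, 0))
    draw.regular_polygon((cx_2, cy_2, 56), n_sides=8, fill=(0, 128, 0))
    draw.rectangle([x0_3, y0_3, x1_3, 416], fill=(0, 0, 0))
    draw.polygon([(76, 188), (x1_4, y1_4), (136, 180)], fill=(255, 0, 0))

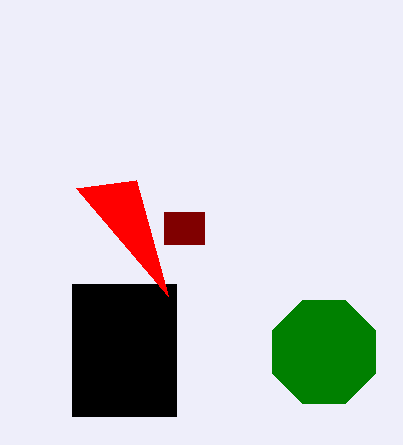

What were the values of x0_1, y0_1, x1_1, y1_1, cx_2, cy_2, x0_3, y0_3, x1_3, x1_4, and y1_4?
x0_1 = 164, y0_1 = 212, x1_1 = 204, y1_1 = 244, cx_2 = 324, cy_2 = 352, x0_3 = 72, y0_3 = 284, x1_3 = 176, x1_4 = 168, y1_4 = 296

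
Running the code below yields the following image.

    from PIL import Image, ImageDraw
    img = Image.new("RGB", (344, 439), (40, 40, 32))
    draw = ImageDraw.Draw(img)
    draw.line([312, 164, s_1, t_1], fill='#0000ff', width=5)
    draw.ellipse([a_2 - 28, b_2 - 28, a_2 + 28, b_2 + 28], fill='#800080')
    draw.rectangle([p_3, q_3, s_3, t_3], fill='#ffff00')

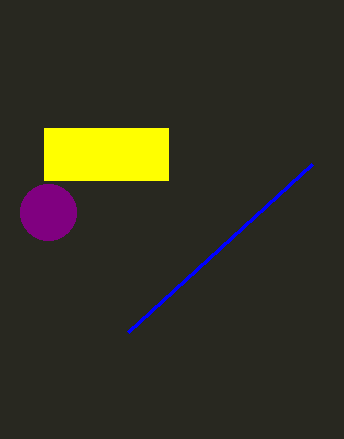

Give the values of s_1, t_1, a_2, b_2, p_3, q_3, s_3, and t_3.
s_1 = 128, t_1 = 332, a_2 = 48, b_2 = 212, p_3 = 44, q_3 = 128, s_3 = 168, t_3 = 180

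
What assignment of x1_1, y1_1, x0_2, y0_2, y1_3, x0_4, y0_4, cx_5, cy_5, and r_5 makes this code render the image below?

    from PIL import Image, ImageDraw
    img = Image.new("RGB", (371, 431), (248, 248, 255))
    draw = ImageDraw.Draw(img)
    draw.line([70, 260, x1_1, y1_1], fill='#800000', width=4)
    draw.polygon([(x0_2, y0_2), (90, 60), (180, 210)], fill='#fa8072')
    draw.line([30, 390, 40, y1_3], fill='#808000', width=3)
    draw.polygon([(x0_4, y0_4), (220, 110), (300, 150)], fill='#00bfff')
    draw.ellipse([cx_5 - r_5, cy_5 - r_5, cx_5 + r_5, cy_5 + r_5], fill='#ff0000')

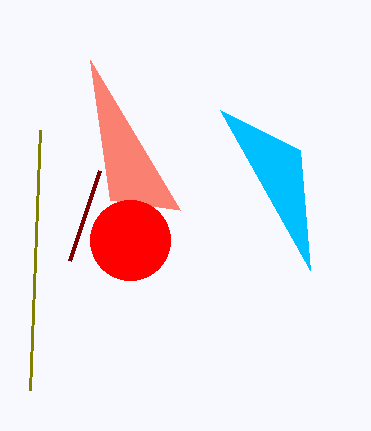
x1_1 = 100, y1_1 = 170, x0_2 = 110, y0_2 = 200, y1_3 = 130, x0_4 = 310, y0_4 = 270, cx_5 = 130, cy_5 = 240, r_5 = 40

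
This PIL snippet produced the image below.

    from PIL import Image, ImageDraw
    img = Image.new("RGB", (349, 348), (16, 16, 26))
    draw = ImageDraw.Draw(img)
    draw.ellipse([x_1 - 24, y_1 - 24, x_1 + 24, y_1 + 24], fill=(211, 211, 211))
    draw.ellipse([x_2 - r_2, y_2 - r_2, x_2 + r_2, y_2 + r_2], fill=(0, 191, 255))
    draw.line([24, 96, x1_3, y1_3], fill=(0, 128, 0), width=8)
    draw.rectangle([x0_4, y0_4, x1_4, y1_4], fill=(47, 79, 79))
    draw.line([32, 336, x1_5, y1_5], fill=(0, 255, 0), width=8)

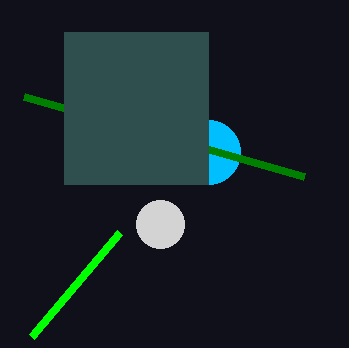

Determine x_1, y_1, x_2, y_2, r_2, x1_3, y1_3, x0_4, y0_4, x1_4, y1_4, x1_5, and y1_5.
x_1 = 160; y_1 = 224; x_2 = 208; y_2 = 152; r_2 = 32; x1_3 = 304; y1_3 = 176; x0_4 = 64; y0_4 = 32; x1_4 = 208; y1_4 = 184; x1_5 = 120; y1_5 = 232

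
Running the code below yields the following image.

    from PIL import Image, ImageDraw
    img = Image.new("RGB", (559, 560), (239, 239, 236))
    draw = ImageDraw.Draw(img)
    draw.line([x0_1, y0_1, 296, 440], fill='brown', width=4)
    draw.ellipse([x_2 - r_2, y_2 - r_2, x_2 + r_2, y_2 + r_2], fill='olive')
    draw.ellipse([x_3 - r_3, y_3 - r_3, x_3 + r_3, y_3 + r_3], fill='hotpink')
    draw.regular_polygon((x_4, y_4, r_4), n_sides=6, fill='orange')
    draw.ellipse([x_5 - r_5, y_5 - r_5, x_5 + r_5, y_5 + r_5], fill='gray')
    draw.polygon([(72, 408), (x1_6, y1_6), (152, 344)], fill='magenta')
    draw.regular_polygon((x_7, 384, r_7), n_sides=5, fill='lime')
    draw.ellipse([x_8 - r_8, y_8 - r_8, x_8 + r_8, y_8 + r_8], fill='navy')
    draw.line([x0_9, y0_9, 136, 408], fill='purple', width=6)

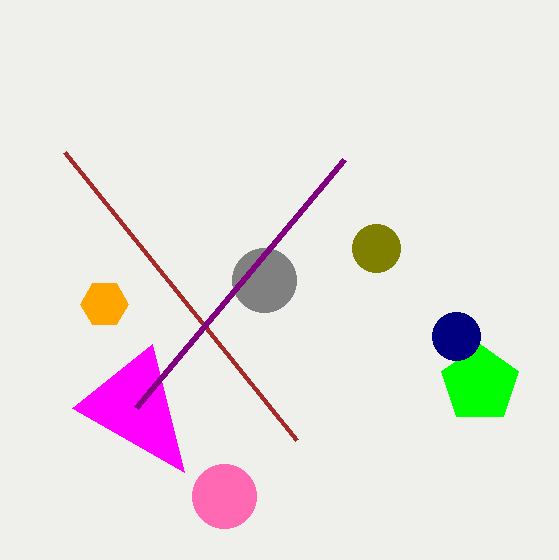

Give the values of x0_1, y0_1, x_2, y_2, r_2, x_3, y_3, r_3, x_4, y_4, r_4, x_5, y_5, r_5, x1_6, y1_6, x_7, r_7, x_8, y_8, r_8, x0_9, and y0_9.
x0_1 = 64; y0_1 = 152; x_2 = 376; y_2 = 248; r_2 = 24; x_3 = 224; y_3 = 496; r_3 = 32; x_4 = 104; y_4 = 304; r_4 = 24; x_5 = 264; y_5 = 280; r_5 = 32; x1_6 = 184; y1_6 = 472; x_7 = 480; r_7 = 40; x_8 = 456; y_8 = 336; r_8 = 24; x0_9 = 344; y0_9 = 160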